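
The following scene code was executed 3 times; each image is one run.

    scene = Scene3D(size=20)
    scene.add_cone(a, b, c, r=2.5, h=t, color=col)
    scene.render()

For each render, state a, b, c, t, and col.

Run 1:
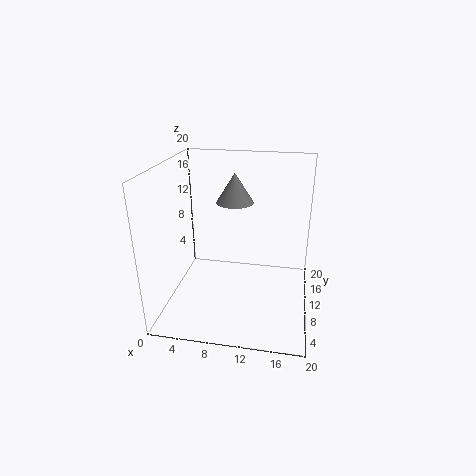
a = 9.5; b = 10.5; c = 15; t = 4; col = 'gray'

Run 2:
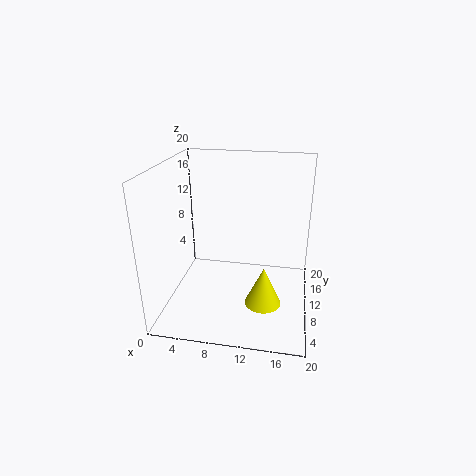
a = 14; b = 7.5; c = 1.5; t = 5.5; col = 'yellow'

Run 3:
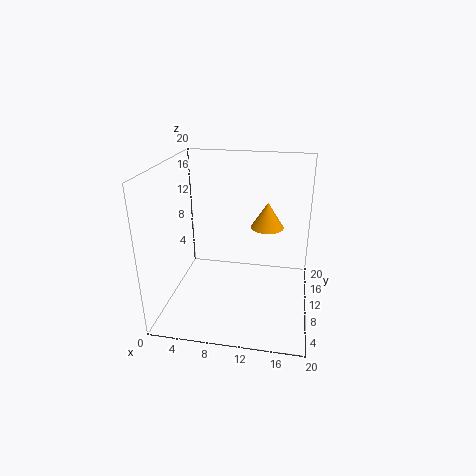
a = 13.5; b = 15.5; c = 9.5; t = 4; col = 'orange'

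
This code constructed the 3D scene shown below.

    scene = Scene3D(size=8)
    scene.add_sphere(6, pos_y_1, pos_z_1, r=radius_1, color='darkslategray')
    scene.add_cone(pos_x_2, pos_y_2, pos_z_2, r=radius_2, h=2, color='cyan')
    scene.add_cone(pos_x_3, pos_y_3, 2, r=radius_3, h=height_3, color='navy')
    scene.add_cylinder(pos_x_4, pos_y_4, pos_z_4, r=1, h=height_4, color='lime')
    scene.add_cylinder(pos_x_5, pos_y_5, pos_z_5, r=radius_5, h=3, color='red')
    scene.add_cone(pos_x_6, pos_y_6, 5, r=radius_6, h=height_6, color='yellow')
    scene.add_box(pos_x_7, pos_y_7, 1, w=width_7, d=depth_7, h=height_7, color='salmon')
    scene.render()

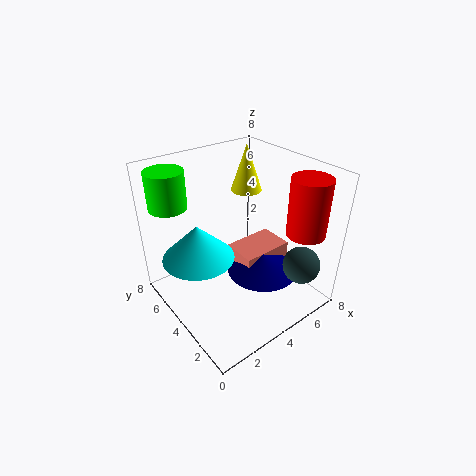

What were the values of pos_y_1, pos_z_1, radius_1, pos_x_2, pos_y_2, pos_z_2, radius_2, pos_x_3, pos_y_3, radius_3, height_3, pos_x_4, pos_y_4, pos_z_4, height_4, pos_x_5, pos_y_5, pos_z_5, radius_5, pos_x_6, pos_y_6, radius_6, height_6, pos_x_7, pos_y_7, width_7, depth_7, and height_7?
pos_y_1 = 1
pos_z_1 = 3
radius_1 = 1
pos_x_2 = 2
pos_y_2 = 5
pos_z_2 = 3
radius_2 = 2
pos_x_3 = 5
pos_y_3 = 3
radius_3 = 2
height_3 = 1
pos_x_4 = 1
pos_y_4 = 6
pos_z_4 = 6
height_4 = 2
pos_x_5 = 6
pos_y_5 = 1
pos_z_5 = 5
radius_5 = 1
pos_x_6 = 7
pos_y_6 = 7
radius_6 = 1
height_6 = 3
pos_x_7 = 4
pos_y_7 = 3
width_7 = 3
depth_7 = 2
height_7 = 2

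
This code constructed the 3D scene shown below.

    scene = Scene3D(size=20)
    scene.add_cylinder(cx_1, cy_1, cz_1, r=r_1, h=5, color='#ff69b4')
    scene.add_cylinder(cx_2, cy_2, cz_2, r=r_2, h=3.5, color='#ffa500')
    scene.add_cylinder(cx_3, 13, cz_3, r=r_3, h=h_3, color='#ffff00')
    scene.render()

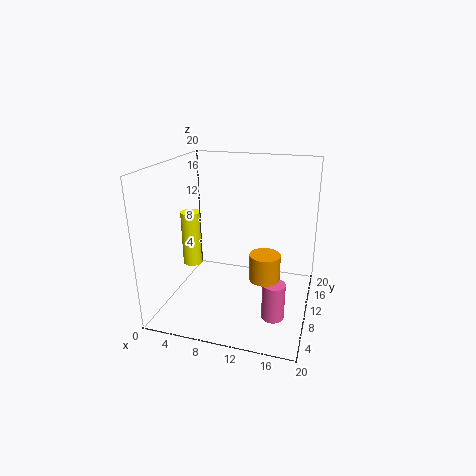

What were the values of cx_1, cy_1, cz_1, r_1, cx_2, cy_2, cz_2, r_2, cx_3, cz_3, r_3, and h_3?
cx_1 = 16; cy_1 = 6; cz_1 = 1; r_1 = 1.5; cx_2 = 14.5; cy_2 = 7; cz_2 = 6; r_2 = 2; cx_3 = 1.5; cz_3 = 3.5; r_3 = 1.5; h_3 = 8.5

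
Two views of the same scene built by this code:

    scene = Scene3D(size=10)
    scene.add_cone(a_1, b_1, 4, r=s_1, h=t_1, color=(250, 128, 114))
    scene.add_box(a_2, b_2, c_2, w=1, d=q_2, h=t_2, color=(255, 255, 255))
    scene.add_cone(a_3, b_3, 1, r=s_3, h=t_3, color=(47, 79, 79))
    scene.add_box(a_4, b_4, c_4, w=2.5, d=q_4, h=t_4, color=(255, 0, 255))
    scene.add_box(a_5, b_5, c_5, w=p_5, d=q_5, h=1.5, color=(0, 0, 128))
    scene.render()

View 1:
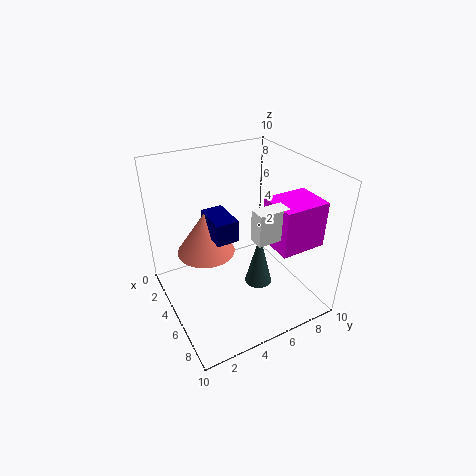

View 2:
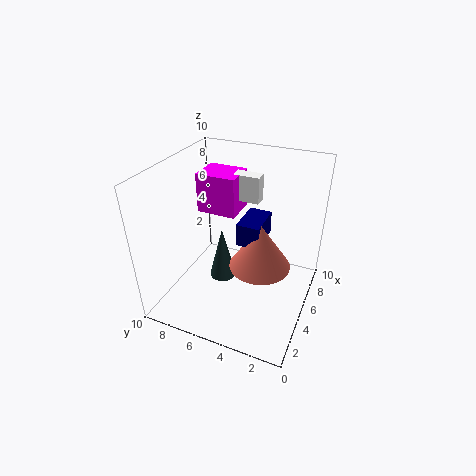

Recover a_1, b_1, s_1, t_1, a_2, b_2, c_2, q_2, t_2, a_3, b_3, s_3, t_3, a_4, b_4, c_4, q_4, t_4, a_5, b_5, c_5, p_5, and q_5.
a_1 = 4
b_1 = 3
s_1 = 2
t_1 = 3
a_2 = 7.5
b_2 = 4.5
c_2 = 6.5
q_2 = 2
t_2 = 2
a_3 = 5.5
b_3 = 6.5
s_3 = 1
t_3 = 4
a_4 = 6.5
b_4 = 6
c_4 = 5.5
q_4 = 3
t_4 = 3
a_5 = 3.5
b_5 = 3
c_5 = 5.5
p_5 = 2.5
q_5 = 1.5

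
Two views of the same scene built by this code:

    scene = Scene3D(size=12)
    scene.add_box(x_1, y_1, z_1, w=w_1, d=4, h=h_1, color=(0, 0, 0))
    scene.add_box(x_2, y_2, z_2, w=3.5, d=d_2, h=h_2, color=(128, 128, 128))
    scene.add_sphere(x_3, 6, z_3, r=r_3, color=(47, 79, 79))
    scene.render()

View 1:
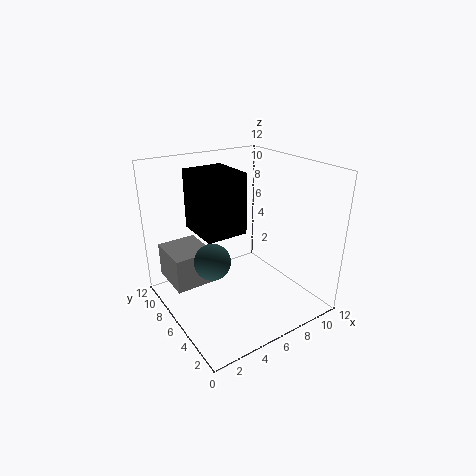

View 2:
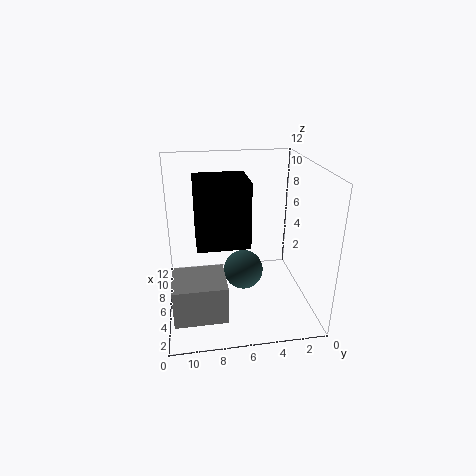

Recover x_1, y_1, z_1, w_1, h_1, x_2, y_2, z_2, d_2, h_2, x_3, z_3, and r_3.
x_1 = 3; y_1 = 5.5; z_1 = 6.5; w_1 = 3.5; h_1 = 5; x_2 = 1; y_2 = 7.5; z_2 = 1.5; d_2 = 4; h_2 = 3; x_3 = 3.5; z_3 = 4.5; r_3 = 1.5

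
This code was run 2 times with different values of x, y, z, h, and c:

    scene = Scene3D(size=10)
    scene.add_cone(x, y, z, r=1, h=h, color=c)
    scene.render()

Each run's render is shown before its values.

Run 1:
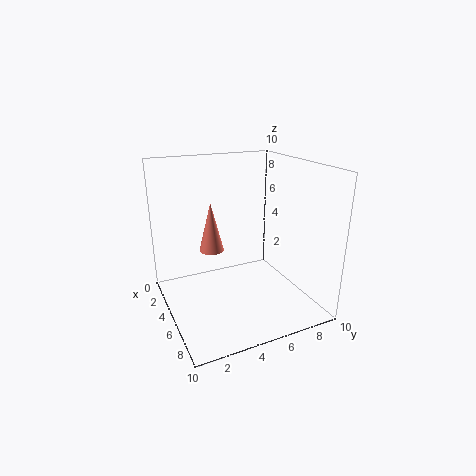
x = 1; y = 4.5; z = 2.5; h = 4; c = 'salmon'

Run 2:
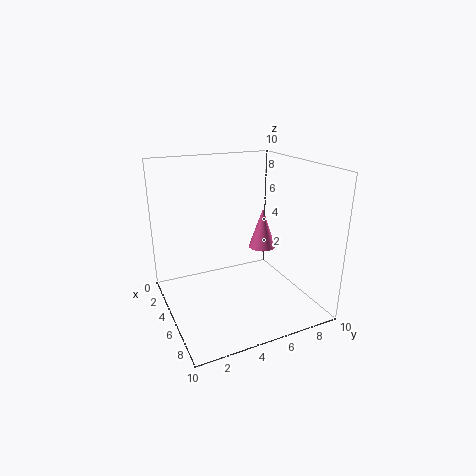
x = 4; y = 7.5; z = 3.5; h = 3; c = 'hotpink'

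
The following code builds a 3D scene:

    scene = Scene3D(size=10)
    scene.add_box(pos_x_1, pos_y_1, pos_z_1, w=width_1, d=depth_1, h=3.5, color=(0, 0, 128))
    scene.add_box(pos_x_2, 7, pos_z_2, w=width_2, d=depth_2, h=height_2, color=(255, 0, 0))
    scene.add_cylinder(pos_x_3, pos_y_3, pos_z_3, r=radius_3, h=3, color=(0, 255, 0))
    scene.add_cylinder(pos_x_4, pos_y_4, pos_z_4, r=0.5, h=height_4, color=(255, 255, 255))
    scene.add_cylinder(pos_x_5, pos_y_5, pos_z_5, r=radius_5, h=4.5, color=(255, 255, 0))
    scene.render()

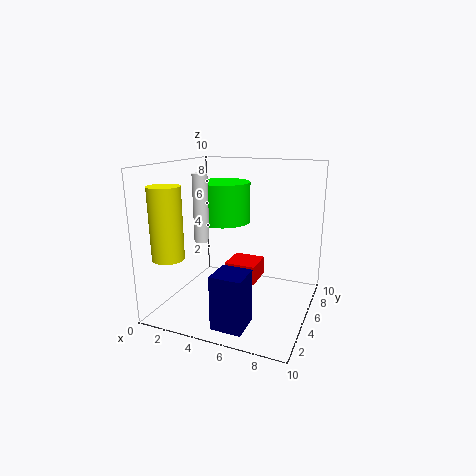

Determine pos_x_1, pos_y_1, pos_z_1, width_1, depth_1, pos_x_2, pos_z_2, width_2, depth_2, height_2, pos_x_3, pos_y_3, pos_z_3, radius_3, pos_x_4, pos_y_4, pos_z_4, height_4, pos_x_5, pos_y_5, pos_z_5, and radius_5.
pos_x_1 = 5
pos_y_1 = 0.5
pos_z_1 = 0.5
width_1 = 2
depth_1 = 2
pos_x_2 = 3
pos_z_2 = 0.5
width_2 = 2.5
depth_2 = 2.5
height_2 = 1.5
pos_x_3 = 3
pos_y_3 = 7
pos_z_3 = 5.5
radius_3 = 2
pos_x_4 = 3
pos_y_4 = 3.5
pos_z_4 = 5
height_4 = 4.5
pos_x_5 = 2
pos_y_5 = 1
pos_z_5 = 4.5
radius_5 = 1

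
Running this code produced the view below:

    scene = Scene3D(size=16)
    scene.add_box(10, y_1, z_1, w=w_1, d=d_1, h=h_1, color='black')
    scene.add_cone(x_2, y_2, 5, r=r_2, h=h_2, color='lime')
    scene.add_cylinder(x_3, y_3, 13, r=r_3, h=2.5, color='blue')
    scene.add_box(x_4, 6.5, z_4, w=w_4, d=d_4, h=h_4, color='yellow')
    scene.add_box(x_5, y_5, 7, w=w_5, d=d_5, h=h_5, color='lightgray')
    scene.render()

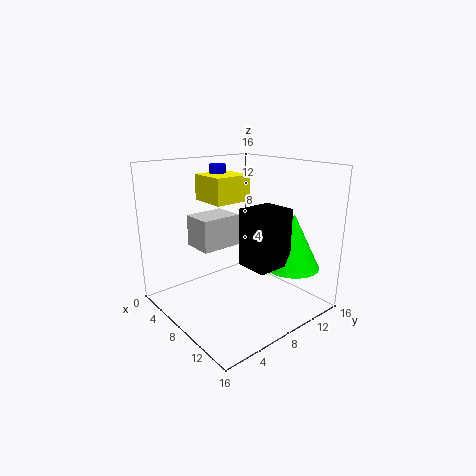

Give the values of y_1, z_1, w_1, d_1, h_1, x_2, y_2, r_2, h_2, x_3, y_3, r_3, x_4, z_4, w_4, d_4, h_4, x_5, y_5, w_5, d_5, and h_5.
y_1 = 6.5
z_1 = 6
w_1 = 3.5
d_1 = 4
h_1 = 6
x_2 = 12.5
y_2 = 12
r_2 = 3
h_2 = 6
x_3 = 3
y_3 = 9
r_3 = 1
x_4 = 2
z_4 = 11.5
w_4 = 4.5
d_4 = 4.5
h_4 = 3
x_5 = 4
y_5 = 4
w_5 = 3.5
d_5 = 4.5
h_5 = 3.5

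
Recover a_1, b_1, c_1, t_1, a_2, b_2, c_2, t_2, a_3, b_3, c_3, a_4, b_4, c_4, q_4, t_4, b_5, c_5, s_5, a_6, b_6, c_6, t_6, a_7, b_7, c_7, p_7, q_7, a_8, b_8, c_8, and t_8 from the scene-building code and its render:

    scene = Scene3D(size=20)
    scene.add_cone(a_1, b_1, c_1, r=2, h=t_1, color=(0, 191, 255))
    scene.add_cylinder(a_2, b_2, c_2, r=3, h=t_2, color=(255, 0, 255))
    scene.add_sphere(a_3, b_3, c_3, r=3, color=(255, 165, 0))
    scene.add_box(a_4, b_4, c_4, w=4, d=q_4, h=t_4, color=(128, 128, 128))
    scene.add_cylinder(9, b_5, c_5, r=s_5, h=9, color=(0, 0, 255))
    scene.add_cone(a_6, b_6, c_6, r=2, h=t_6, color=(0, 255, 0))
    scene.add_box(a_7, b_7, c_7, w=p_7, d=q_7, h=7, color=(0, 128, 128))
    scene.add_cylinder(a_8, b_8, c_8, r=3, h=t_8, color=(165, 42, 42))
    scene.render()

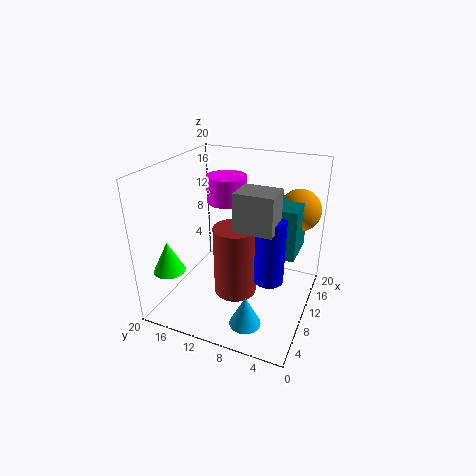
a_1 = 3
b_1 = 6
c_1 = 2
t_1 = 4
a_2 = 15
b_2 = 14
c_2 = 13
t_2 = 4
a_3 = 16
b_3 = 3
c_3 = 13
a_4 = 6
b_4 = 4
c_4 = 13
q_4 = 5
t_4 = 5
b_5 = 5
c_5 = 5
s_5 = 2
a_6 = 2
b_6 = 16
c_6 = 8
t_6 = 4
a_7 = 10
b_7 = 2
c_7 = 8
p_7 = 6
q_7 = 5
a_8 = 9
b_8 = 10
c_8 = 2
t_8 = 10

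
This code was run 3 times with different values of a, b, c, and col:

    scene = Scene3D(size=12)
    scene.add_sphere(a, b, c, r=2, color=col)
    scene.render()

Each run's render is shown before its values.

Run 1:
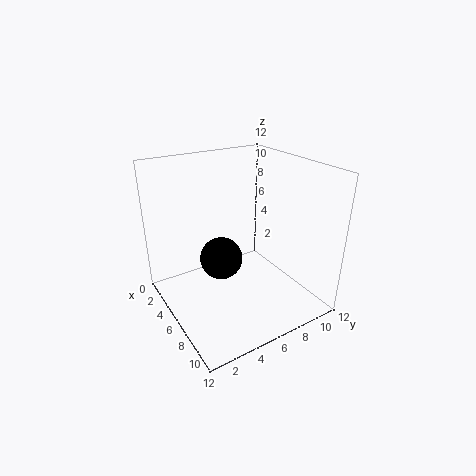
a = 3
b = 6
c = 2.5
col = 'black'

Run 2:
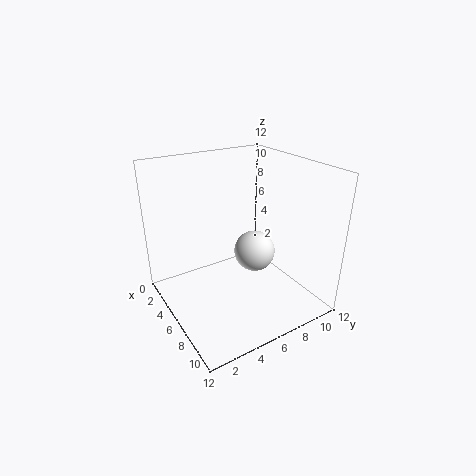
a = 3.5
b = 9.5
c = 2.5
col = 'white'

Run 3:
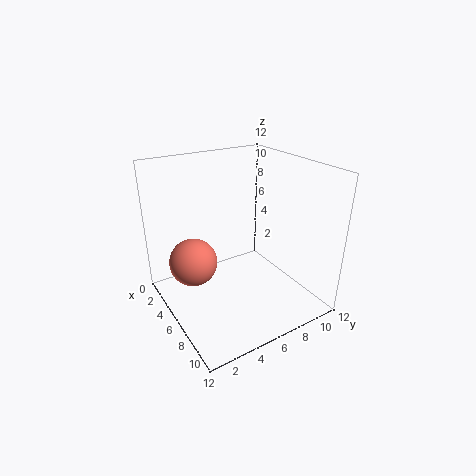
a = 4.5
b = 2.5
c = 4
col = 'salmon'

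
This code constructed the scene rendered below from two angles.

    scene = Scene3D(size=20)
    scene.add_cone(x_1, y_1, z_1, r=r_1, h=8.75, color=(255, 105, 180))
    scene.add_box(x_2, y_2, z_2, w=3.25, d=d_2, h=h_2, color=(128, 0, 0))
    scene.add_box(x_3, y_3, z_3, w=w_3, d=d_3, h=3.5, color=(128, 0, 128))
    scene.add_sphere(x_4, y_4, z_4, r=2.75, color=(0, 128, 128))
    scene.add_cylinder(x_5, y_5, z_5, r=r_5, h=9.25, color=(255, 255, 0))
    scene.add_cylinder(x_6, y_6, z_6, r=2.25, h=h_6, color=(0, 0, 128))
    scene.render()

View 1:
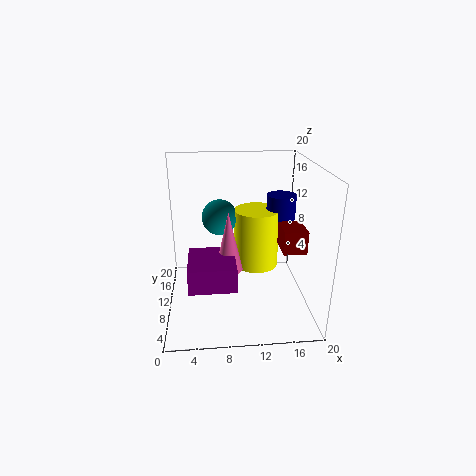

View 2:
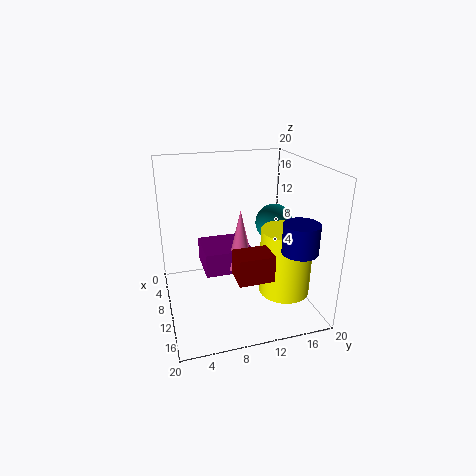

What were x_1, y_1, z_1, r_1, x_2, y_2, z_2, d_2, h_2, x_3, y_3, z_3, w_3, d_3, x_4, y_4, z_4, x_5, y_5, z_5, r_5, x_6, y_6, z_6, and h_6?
x_1 = 8.75; y_1 = 10.75; z_1 = 4.75; r_1 = 2; x_2 = 16; y_2 = 7.5; z_2 = 8.25; d_2 = 4.25; h_2 = 3.25; x_3 = 3; y_3 = 5.5; z_3 = 4; w_3 = 6.5; d_3 = 7; x_4 = 7.75; y_4 = 16.25; z_4 = 10.75; x_5 = 13.5; y_5 = 15.75; z_5 = 2.75; r_5 = 3.5; x_6 = 17.25; y_6 = 15.75; z_6 = 10.5; h_6 = 3.75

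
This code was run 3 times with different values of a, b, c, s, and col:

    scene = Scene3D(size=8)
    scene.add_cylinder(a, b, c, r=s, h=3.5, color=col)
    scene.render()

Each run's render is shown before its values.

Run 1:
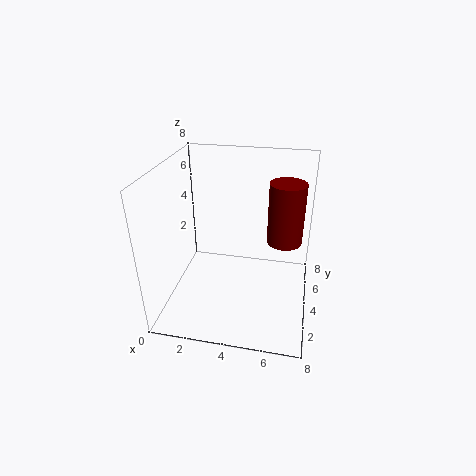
a = 6.5
b = 5
c = 3.5
s = 1
col = 'maroon'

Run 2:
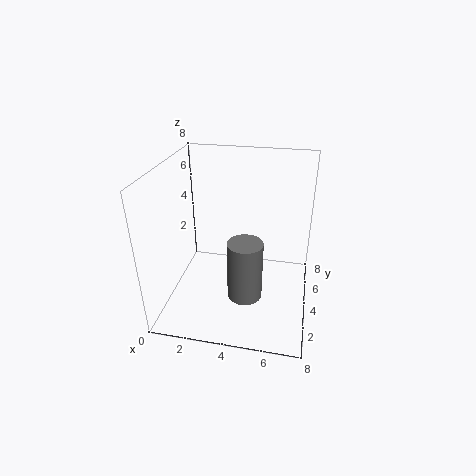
a = 4.5
b = 3.5
c = 0.5
s = 1
col = 'gray'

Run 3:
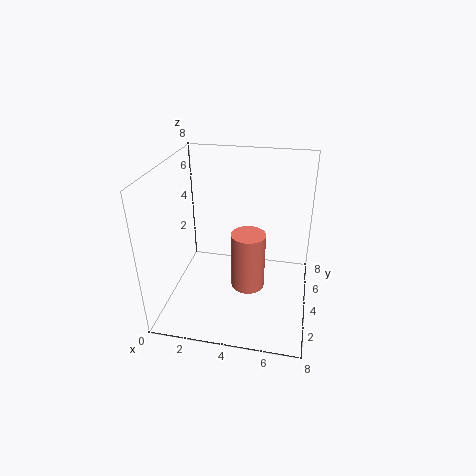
a = 4.5
b = 4.5
c = 0.5
s = 1
col = 'salmon'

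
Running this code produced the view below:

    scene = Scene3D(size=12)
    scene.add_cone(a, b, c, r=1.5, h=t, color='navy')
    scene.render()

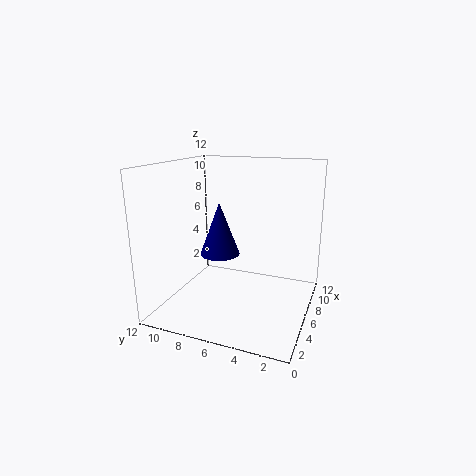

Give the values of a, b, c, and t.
a = 3.5; b = 6.5; c = 5.5; t = 4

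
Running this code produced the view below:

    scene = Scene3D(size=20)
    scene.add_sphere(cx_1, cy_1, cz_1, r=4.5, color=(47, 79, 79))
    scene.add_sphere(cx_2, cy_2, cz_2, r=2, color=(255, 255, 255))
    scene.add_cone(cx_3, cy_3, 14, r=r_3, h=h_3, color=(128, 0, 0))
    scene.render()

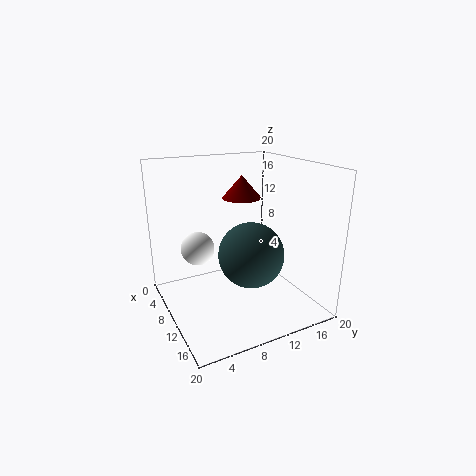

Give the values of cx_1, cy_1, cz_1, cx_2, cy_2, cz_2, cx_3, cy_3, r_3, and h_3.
cx_1 = 12
cy_1 = 11
cz_1 = 8
cx_2 = 13
cy_2 = 3
cz_2 = 11
cx_3 = 4.5
cy_3 = 13.5
r_3 = 3
h_3 = 3.5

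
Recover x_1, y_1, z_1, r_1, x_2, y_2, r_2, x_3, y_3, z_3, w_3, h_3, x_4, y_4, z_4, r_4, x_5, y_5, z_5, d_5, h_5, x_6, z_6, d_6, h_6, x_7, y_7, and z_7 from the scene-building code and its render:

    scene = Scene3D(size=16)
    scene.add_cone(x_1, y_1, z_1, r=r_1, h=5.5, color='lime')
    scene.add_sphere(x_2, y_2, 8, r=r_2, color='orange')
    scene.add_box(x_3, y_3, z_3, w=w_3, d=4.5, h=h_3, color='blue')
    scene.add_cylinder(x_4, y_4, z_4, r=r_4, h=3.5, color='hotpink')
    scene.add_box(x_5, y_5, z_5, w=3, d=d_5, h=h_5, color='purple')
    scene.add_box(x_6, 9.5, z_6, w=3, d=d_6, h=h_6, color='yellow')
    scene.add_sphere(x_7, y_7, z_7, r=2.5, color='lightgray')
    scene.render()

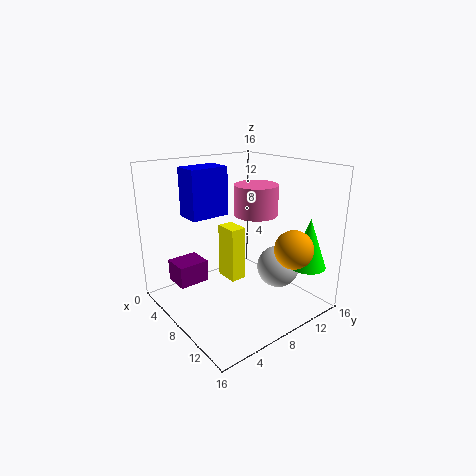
x_1 = 13.5; y_1 = 13.5; z_1 = 5; r_1 = 2; x_2 = 14; y_2 = 10.5; r_2 = 2; x_3 = 2.5; y_3 = 4; z_3 = 10; w_3 = 3; h_3 = 5.5; x_4 = 7.5; y_4 = 11; z_4 = 10; r_4 = 2.5; x_5 = 2.5; y_5 = 2; z_5 = 2.5; d_5 = 3.5; h_5 = 2.5; x_6 = 2; z_6 = 0.5; d_6 = 2; h_6 = 7; x_7 = 9.5; y_7 = 13; z_7 = 3.5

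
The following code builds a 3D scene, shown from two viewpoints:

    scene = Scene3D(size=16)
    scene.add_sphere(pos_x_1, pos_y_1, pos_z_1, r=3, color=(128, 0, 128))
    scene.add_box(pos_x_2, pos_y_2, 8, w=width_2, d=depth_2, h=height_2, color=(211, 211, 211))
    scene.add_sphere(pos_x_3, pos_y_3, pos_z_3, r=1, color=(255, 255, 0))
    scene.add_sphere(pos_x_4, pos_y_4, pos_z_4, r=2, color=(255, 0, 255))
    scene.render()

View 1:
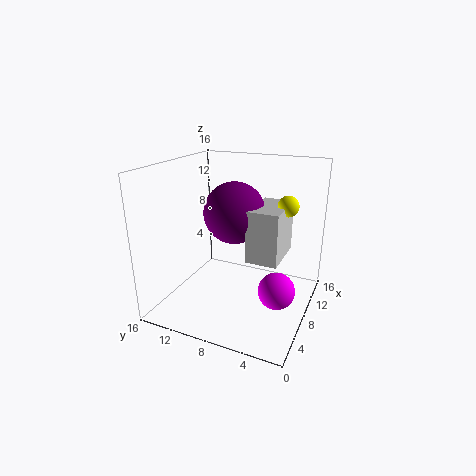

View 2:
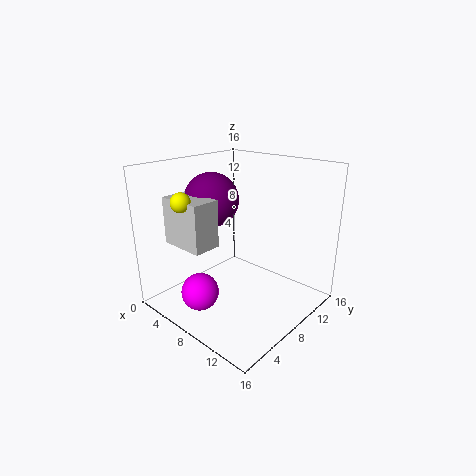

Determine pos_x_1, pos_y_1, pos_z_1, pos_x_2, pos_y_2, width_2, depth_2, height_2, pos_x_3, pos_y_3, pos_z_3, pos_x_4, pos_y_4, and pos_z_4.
pos_x_1 = 5; pos_y_1 = 7; pos_z_1 = 12; pos_x_2 = 3; pos_y_2 = 2; width_2 = 5; depth_2 = 3; height_2 = 5; pos_x_3 = 6; pos_y_3 = 2; pos_z_3 = 13; pos_x_4 = 7; pos_y_4 = 3; pos_z_4 = 3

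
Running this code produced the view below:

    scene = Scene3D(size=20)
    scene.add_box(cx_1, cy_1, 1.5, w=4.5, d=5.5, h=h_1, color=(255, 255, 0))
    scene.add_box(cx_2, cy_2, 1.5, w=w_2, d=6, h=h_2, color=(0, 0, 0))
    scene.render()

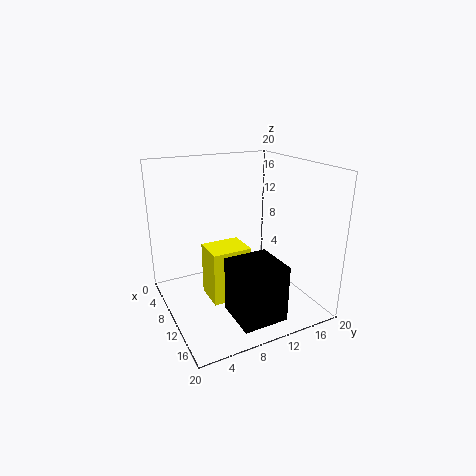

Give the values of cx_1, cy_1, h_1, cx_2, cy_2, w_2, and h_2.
cx_1 = 7.5
cy_1 = 5.5
h_1 = 7.5
cx_2 = 13
cy_2 = 6.5
w_2 = 6
h_2 = 7.5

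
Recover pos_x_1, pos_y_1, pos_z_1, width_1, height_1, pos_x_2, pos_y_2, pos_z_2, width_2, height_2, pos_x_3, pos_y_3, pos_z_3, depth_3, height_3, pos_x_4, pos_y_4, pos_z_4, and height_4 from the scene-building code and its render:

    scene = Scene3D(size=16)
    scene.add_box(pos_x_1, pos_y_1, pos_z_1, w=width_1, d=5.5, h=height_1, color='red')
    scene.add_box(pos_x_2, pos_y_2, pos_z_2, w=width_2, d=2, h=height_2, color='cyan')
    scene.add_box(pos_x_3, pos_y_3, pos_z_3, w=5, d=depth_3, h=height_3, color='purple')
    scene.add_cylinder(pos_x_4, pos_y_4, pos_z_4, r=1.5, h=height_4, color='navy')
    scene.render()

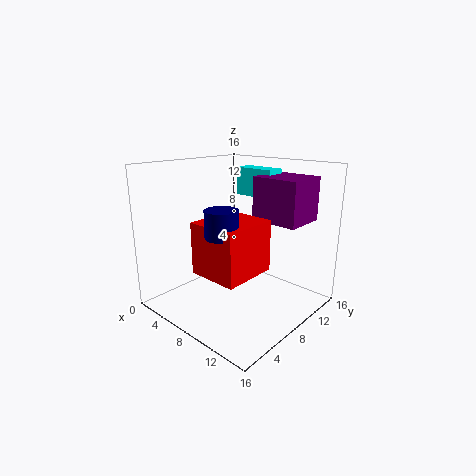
pos_x_1 = 8.5, pos_y_1 = 1, pos_z_1 = 6.5, width_1 = 5, height_1 = 5, pos_x_2 = 6.5, pos_y_2 = 9.5, pos_z_2 = 12.5, width_2 = 4.5, height_2 = 3, pos_x_3 = 10, pos_y_3 = 8, pos_z_3 = 10.5, depth_3 = 4.5, height_3 = 4.5, pos_x_4 = 11.5, pos_y_4 = 2, pos_z_4 = 10.5, height_4 = 2.5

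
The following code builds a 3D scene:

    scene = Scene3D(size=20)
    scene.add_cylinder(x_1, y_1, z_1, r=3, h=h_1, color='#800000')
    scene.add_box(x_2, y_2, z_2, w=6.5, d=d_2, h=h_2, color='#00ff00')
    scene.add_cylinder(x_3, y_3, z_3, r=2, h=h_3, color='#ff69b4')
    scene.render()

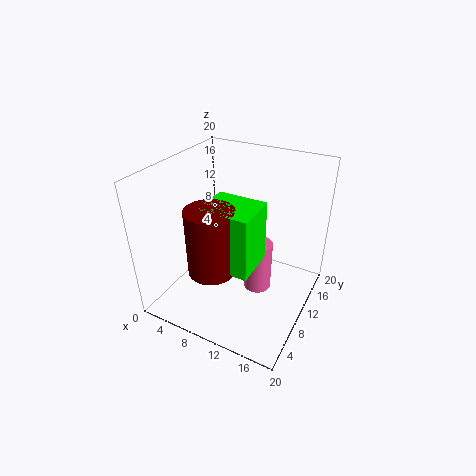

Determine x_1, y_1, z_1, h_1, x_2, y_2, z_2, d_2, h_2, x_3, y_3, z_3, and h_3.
x_1 = 9.5; y_1 = 4; z_1 = 8.5; h_1 = 8.5; x_2 = 8; y_2 = 3.5; z_2 = 9; d_2 = 5.5; h_2 = 8; x_3 = 12.5; y_3 = 11.5; z_3 = 1.5; h_3 = 7.5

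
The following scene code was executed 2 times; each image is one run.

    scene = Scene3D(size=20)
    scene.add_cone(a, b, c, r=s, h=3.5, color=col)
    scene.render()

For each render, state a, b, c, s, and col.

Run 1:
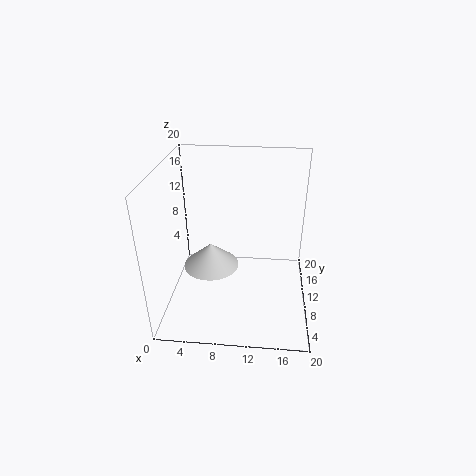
a = 6; b = 10.5; c = 5; s = 4; col = 'lightgray'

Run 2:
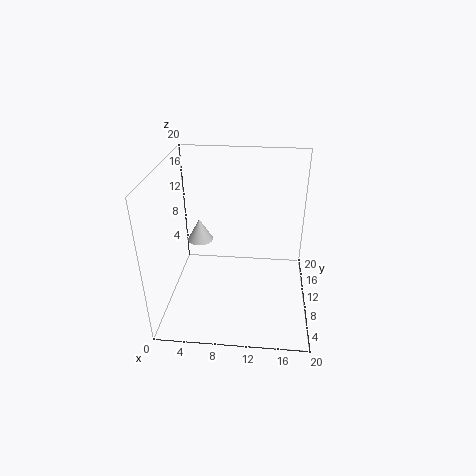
a = 3.5; b = 15; c = 6.5; s = 2; col = 'lightgray'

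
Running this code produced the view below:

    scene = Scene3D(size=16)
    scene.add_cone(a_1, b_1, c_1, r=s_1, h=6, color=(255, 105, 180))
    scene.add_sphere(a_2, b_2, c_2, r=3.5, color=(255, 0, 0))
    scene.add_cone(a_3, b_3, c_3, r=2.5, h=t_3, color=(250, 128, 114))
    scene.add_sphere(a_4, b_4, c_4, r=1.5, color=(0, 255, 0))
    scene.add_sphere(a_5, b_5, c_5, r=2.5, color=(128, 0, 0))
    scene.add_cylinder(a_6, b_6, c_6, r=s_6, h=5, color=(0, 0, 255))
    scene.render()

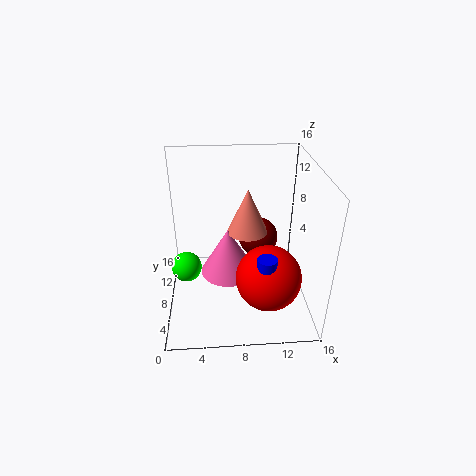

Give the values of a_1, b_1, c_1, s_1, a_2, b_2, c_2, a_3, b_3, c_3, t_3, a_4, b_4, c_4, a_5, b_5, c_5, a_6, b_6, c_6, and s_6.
a_1 = 7, b_1 = 11.5, c_1 = 1, s_1 = 3.5, a_2 = 11, b_2 = 4.5, c_2 = 5, a_3 = 9.5, b_3 = 12, c_3 = 6.5, t_3 = 5.5, a_4 = 2.5, b_4 = 4.5, c_4 = 7, a_5 = 11, b_5 = 13, c_5 = 5, a_6 = 10.5, b_6 = 3, c_6 = 3.5, s_6 = 1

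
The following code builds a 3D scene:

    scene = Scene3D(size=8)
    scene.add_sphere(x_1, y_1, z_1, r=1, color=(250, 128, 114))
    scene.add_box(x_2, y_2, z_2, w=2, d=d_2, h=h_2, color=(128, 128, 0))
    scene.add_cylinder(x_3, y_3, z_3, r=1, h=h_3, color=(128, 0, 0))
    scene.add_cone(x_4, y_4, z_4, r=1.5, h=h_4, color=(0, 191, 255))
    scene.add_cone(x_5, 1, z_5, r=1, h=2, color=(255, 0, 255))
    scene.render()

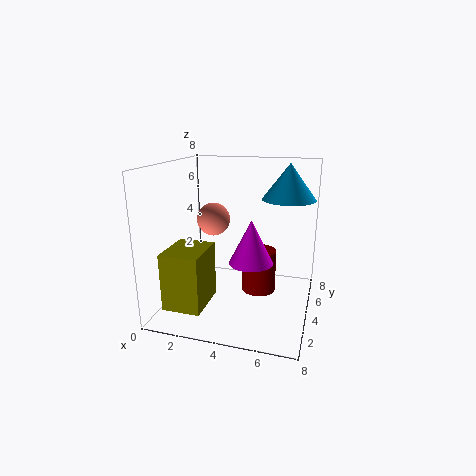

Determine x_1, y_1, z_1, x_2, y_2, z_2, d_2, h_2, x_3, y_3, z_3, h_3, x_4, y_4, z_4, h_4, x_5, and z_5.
x_1 = 2; y_1 = 5.5; z_1 = 4.5; x_2 = 1; y_2 = 0.5; z_2 = 1; d_2 = 2.5; h_2 = 3; x_3 = 5; y_3 = 5; z_3 = 0.5; h_3 = 2.5; x_4 = 6.5; y_4 = 5.5; z_4 = 6; h_4 = 2; x_5 = 5.5; z_5 = 4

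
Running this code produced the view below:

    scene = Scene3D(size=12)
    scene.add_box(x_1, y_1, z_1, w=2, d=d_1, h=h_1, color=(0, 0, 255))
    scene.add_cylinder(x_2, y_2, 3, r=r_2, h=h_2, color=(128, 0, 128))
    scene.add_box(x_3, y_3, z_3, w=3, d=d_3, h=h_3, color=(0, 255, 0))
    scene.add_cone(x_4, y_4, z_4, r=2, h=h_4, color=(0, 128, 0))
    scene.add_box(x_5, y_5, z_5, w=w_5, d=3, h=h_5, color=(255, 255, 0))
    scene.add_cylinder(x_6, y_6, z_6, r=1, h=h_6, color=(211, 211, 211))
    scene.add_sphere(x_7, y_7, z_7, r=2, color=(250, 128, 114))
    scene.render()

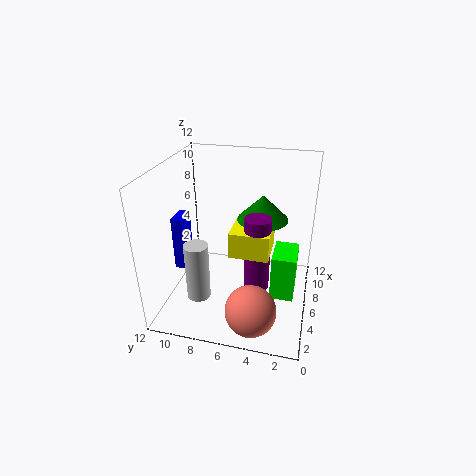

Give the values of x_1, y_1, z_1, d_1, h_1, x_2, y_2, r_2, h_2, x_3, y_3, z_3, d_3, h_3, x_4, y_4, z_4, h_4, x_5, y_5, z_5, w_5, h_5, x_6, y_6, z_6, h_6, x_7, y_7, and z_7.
x_1 = 6; y_1 = 11; z_1 = 2; d_1 = 1; h_1 = 5; x_2 = 4; y_2 = 4; r_2 = 1; h_2 = 6; x_3 = 5; y_3 = 1; z_3 = 1; d_3 = 2; h_3 = 4; x_4 = 6; y_4 = 4; z_4 = 8; h_4 = 2; x_5 = 3; y_5 = 3; z_5 = 6; w_5 = 3; h_5 = 2; x_6 = 4; y_6 = 9; z_6 = 1; h_6 = 5; x_7 = 2; y_7 = 4; z_7 = 2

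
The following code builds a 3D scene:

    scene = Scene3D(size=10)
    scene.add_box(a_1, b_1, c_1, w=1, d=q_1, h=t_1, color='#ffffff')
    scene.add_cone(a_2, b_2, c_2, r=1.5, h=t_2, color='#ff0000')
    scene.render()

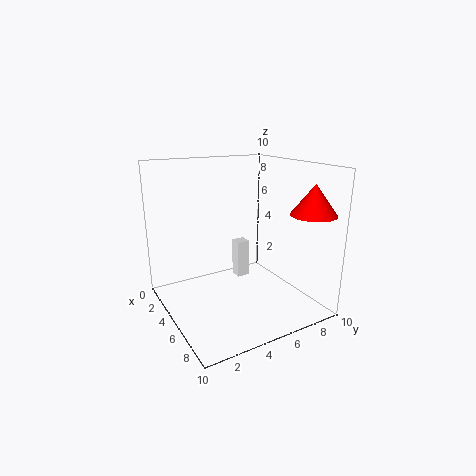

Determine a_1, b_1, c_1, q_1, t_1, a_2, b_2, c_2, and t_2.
a_1 = 1.5
b_1 = 6.5
c_1 = 0.5
q_1 = 1
t_1 = 3
a_2 = 8.5
b_2 = 8.5
c_2 = 7
t_2 = 2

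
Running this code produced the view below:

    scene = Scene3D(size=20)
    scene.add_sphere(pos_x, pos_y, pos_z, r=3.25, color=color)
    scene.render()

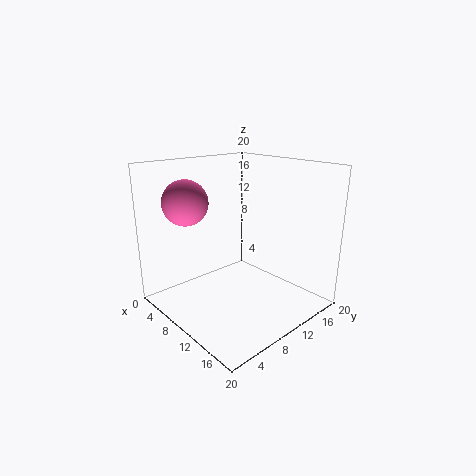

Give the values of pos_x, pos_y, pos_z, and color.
pos_x = 3.75
pos_y = 5.75
pos_z = 14.5
color = 'hotpink'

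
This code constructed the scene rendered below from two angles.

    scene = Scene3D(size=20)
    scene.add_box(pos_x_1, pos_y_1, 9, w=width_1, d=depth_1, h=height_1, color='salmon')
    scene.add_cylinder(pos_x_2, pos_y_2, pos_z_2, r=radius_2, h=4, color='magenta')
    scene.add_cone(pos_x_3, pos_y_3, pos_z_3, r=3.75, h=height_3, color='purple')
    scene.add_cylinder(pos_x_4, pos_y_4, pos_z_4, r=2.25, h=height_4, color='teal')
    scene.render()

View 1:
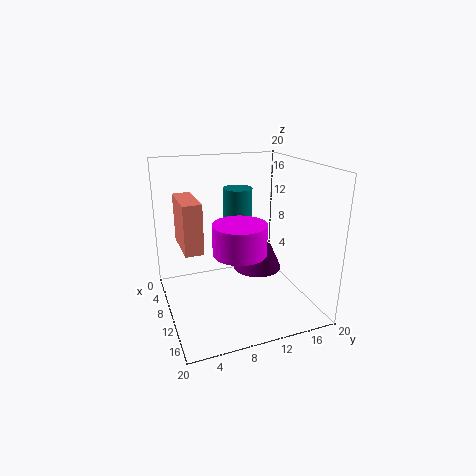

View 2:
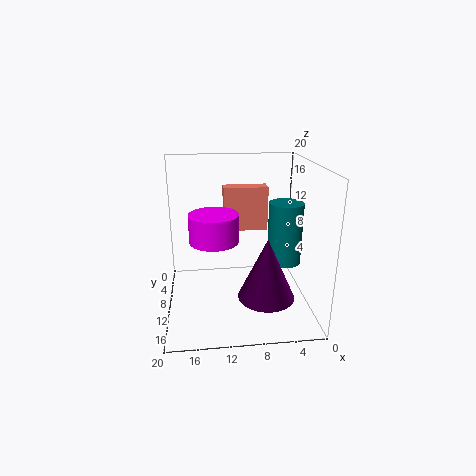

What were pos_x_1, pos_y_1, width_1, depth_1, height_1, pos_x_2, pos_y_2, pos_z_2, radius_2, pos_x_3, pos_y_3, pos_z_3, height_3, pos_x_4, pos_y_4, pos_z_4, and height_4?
pos_x_1 = 4.75
pos_y_1 = 2.25
width_1 = 6.75
depth_1 = 2.5
height_1 = 6.75
pos_x_2 = 13.25
pos_y_2 = 9
pos_z_2 = 9.25
radius_2 = 3.5
pos_x_3 = 6.75
pos_y_3 = 14.5
pos_z_3 = 3.25
height_3 = 8.25
pos_x_4 = 4
pos_y_4 = 12.25
pos_z_4 = 7.25
height_4 = 8.25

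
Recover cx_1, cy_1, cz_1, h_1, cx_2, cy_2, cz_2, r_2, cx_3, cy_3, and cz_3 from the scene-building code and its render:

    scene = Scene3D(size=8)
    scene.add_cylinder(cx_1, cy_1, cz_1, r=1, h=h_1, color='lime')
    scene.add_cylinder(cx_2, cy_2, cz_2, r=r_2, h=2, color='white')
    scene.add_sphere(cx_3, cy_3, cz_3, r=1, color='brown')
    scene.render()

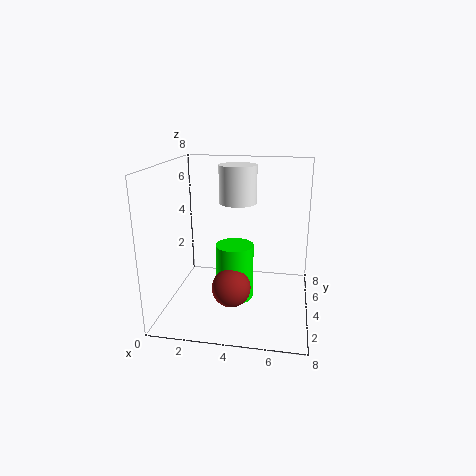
cx_1 = 4; cy_1 = 3; cz_1 = 1; h_1 = 3; cx_2 = 4; cy_2 = 4; cz_2 = 6; r_2 = 1; cx_3 = 4; cy_3 = 2; cz_3 = 2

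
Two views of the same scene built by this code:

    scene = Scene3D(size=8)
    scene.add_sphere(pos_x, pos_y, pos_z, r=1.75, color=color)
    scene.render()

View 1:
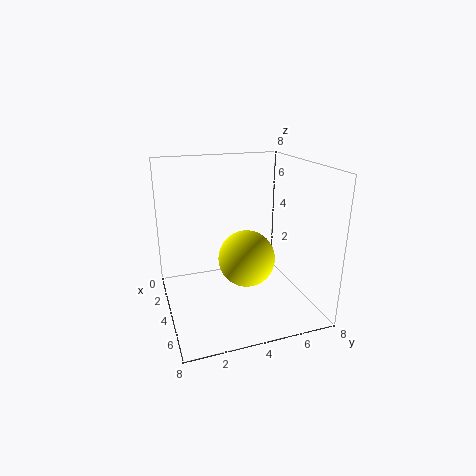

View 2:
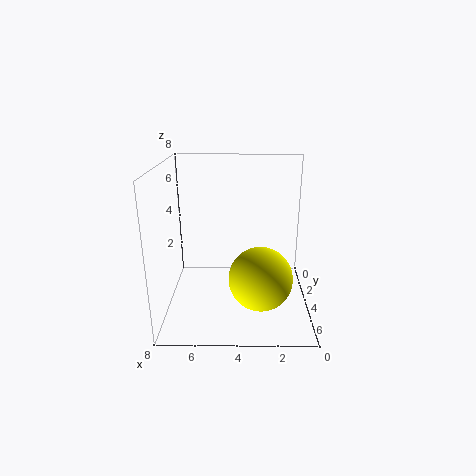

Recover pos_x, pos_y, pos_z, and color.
pos_x = 2.75, pos_y = 5, pos_z = 2, color = 'yellow'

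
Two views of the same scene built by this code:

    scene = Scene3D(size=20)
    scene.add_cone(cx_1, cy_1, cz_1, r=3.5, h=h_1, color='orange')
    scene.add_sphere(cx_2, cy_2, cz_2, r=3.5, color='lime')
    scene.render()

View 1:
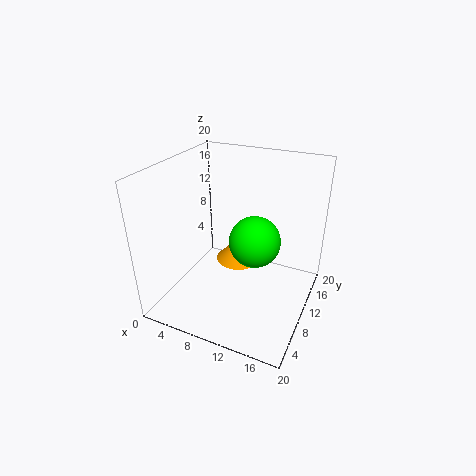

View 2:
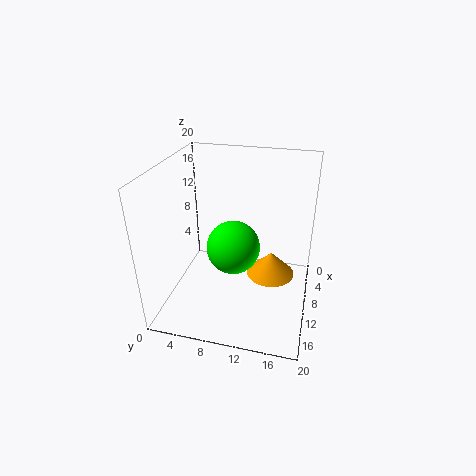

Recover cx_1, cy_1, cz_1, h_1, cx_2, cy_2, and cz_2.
cx_1 = 8
cy_1 = 14.5
cz_1 = 3.5
h_1 = 3.5
cx_2 = 12.5
cy_2 = 10
cz_2 = 10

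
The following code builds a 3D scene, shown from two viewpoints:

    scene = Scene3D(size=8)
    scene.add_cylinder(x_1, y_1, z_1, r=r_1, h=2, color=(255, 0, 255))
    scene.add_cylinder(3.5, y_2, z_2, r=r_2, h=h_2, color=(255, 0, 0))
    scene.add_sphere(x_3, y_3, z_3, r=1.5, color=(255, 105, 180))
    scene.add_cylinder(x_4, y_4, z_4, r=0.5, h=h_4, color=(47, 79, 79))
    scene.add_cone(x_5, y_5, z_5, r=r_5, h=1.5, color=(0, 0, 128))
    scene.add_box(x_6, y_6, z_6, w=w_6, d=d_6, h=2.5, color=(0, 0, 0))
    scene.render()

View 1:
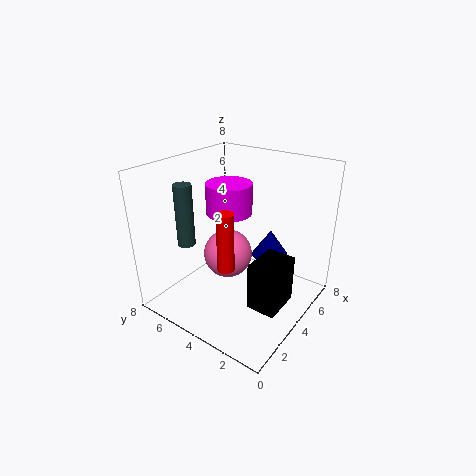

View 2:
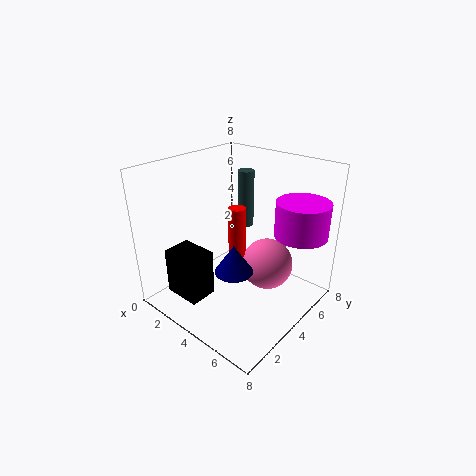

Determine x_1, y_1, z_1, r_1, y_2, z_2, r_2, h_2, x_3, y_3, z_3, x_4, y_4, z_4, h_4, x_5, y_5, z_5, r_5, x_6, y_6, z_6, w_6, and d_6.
x_1 = 6.5
y_1 = 6.5
z_1 = 4
r_1 = 1.5
y_2 = 4.5
z_2 = 2
r_2 = 0.5
h_2 = 3.5
x_3 = 5
y_3 = 5.5
z_3 = 2
x_4 = 2.5
y_4 = 6.5
z_4 = 3.5
h_4 = 3.5
x_5 = 5
y_5 = 2.5
z_5 = 3
r_5 = 1
x_6 = 2
y_6 = 0.5
z_6 = 1.5
w_6 = 2
d_6 = 1.5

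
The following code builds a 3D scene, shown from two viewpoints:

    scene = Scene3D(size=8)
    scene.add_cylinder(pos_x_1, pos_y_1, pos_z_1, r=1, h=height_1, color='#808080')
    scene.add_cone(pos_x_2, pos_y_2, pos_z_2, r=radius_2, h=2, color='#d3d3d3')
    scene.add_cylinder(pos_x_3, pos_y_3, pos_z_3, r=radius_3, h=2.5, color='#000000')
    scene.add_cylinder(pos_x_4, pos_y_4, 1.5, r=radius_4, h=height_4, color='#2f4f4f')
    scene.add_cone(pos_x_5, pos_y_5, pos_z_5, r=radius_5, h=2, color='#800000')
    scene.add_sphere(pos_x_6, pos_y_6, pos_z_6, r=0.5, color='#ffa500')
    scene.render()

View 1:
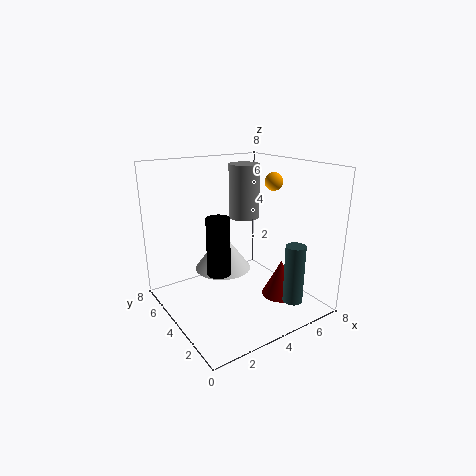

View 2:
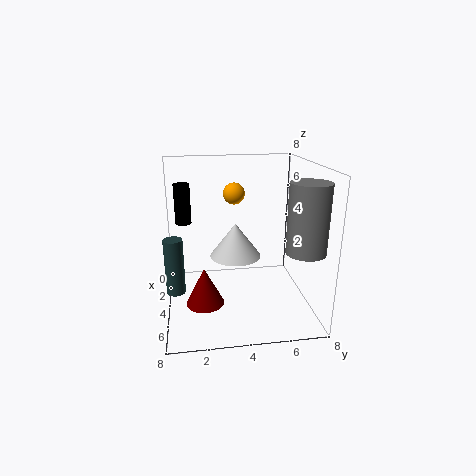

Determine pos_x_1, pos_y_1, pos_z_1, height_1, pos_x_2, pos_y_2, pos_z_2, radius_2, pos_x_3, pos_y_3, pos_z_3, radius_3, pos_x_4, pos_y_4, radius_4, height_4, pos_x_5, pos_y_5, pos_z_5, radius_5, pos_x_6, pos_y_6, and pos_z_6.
pos_x_1 = 6.5
pos_y_1 = 7
pos_z_1 = 4
height_1 = 3.5
pos_x_2 = 3
pos_y_2 = 4
pos_z_2 = 2.5
radius_2 = 1.5
pos_x_3 = 1
pos_y_3 = 1
pos_z_3 = 4
radius_3 = 0.5
pos_x_4 = 5
pos_y_4 = 0.5
radius_4 = 0.5
height_4 = 3
pos_x_5 = 5.5
pos_y_5 = 2
pos_z_5 = 1
radius_5 = 1
pos_x_6 = 6
pos_y_6 = 3.5
pos_z_6 = 7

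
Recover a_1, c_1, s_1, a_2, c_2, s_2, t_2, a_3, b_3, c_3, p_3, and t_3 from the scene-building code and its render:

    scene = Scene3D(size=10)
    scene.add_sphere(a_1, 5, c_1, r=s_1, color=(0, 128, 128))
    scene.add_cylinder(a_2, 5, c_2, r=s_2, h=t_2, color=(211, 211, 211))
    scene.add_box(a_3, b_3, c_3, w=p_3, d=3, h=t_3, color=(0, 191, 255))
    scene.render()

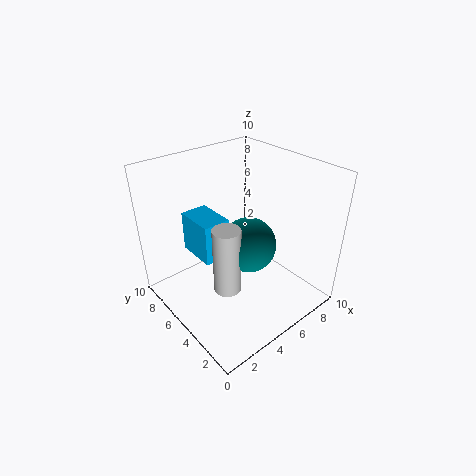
a_1 = 6
c_1 = 4
s_1 = 2
a_2 = 4
c_2 = 1
s_2 = 1
t_2 = 5
a_3 = 3
b_3 = 6
c_3 = 3
p_3 = 2
t_3 = 3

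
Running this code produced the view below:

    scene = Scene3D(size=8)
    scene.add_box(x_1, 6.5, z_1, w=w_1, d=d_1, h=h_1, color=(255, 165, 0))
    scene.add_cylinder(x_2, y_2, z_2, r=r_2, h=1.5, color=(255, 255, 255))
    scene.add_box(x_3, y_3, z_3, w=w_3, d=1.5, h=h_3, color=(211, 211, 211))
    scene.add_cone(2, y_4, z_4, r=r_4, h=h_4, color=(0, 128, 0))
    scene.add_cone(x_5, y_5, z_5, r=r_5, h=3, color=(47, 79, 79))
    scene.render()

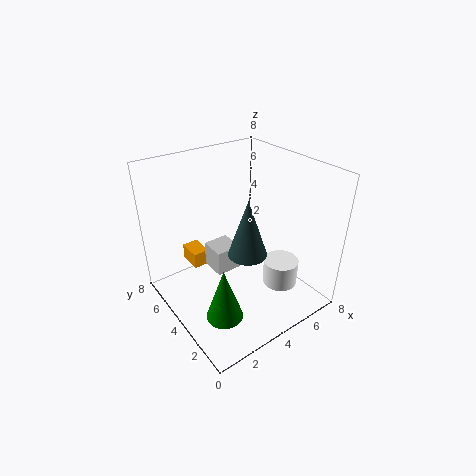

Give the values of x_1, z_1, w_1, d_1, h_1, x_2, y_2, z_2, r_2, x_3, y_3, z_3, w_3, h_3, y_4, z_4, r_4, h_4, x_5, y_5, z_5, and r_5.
x_1 = 2.5; z_1 = 1; w_1 = 1; d_1 = 1.5; h_1 = 1; x_2 = 6; y_2 = 2.5; z_2 = 1; r_2 = 1; x_3 = 3; y_3 = 4.5; z_3 = 1.5; w_3 = 1.5; h_3 = 1.5; y_4 = 2.5; z_4 = 0.5; r_4 = 1; h_4 = 3; x_5 = 3.5; y_5 = 2.5; z_5 = 4; r_5 = 1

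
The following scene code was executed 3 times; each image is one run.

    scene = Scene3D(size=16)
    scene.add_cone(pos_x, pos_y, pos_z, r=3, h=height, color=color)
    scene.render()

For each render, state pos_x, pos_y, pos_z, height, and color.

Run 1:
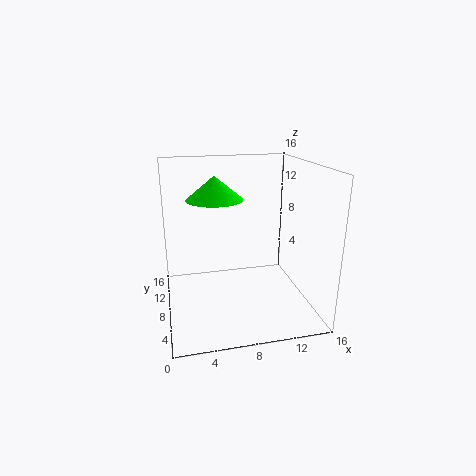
pos_x = 5.5, pos_y = 8, pos_z = 12.5, height = 2.5, color = 'lime'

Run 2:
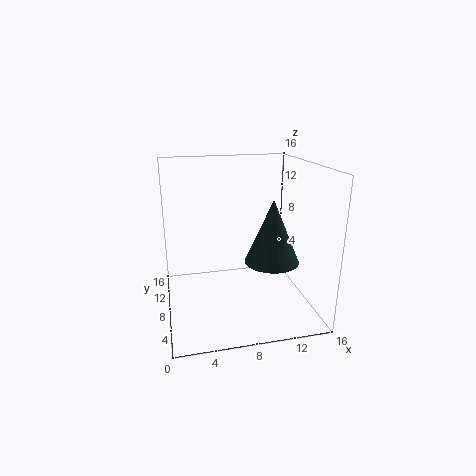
pos_x = 11.5, pos_y = 6.5, pos_z = 5.5, height = 7, color = 'darkslategray'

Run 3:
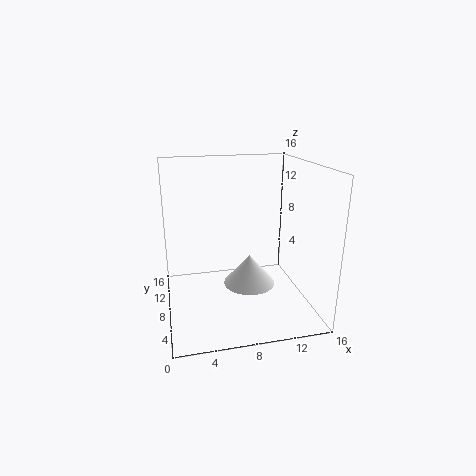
pos_x = 9.5, pos_y = 8.5, pos_z = 2, height = 3.5, color = 'white'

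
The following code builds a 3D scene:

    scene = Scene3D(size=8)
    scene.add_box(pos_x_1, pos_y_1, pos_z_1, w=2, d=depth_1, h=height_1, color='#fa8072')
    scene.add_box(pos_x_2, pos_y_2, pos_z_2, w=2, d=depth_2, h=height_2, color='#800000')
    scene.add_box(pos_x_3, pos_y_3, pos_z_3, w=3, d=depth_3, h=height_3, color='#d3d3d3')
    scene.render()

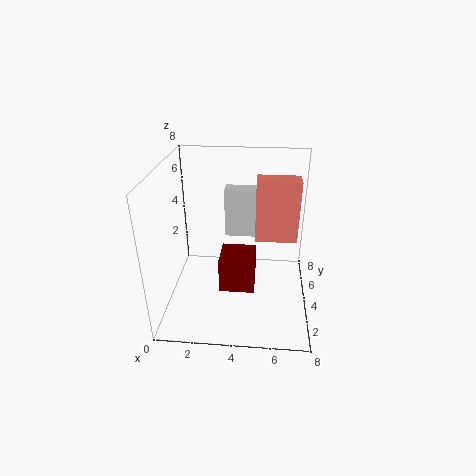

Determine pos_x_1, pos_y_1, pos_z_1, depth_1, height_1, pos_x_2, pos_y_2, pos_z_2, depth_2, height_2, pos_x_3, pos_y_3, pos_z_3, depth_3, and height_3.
pos_x_1 = 5, pos_y_1 = 2, pos_z_1 = 5, depth_1 = 1, height_1 = 3, pos_x_2 = 3, pos_y_2 = 3, pos_z_2 = 1, depth_2 = 2, height_2 = 2, pos_x_3 = 3, pos_y_3 = 6, pos_z_3 = 3, depth_3 = 1, height_3 = 3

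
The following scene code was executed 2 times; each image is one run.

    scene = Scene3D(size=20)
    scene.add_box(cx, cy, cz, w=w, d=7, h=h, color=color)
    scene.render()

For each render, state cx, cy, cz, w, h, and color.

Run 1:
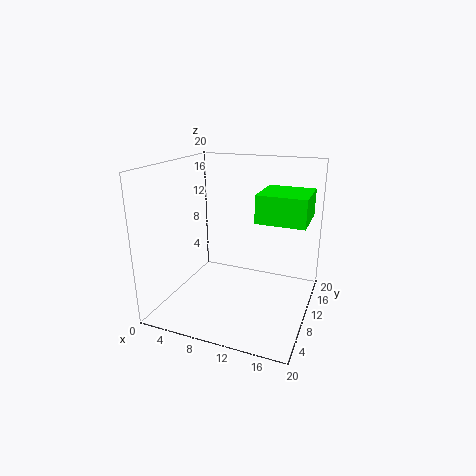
cx = 12
cy = 11
cz = 12
w = 7
h = 4
color = 'lime'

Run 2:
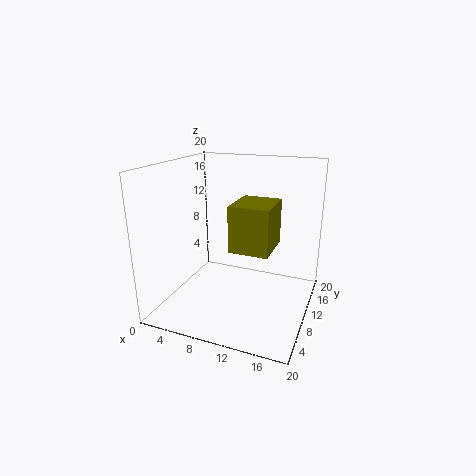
cx = 8
cy = 11
cz = 7
w = 6
h = 7
color = 'olive'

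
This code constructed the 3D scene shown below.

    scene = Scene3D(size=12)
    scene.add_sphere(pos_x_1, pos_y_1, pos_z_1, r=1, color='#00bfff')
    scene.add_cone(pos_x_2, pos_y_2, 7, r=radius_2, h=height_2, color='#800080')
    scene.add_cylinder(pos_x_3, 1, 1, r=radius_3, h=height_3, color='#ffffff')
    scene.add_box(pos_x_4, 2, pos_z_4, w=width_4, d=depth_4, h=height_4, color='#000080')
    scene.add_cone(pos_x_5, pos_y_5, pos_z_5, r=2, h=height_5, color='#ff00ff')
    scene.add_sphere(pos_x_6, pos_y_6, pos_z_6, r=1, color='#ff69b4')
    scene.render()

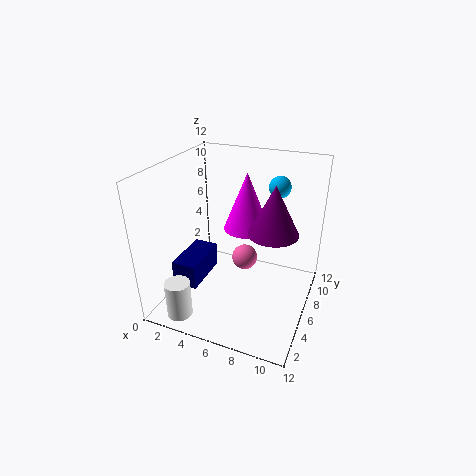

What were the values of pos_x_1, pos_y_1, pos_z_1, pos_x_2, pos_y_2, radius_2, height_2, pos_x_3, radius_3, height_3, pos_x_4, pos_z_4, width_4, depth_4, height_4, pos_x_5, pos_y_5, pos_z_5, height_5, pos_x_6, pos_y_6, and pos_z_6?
pos_x_1 = 8
pos_y_1 = 11
pos_z_1 = 9
pos_x_2 = 9
pos_y_2 = 6
radius_2 = 2
height_2 = 4
pos_x_3 = 3
radius_3 = 1
height_3 = 3
pos_x_4 = 2
pos_z_4 = 3
width_4 = 2
depth_4 = 4
height_4 = 2
pos_x_5 = 6
pos_y_5 = 8
pos_z_5 = 6
height_5 = 5
pos_x_6 = 7
pos_y_6 = 5
pos_z_6 = 5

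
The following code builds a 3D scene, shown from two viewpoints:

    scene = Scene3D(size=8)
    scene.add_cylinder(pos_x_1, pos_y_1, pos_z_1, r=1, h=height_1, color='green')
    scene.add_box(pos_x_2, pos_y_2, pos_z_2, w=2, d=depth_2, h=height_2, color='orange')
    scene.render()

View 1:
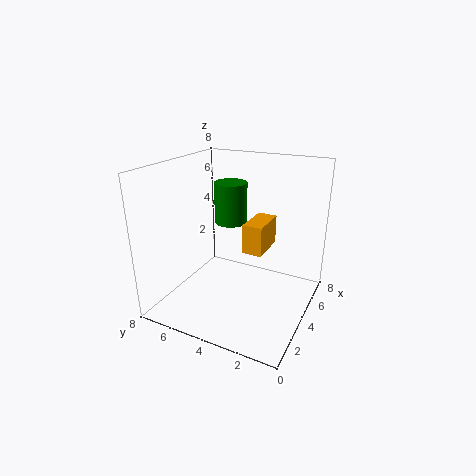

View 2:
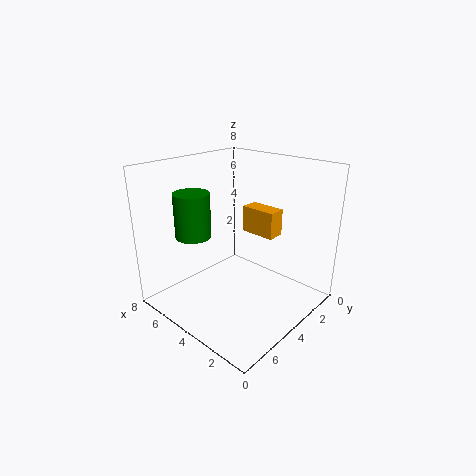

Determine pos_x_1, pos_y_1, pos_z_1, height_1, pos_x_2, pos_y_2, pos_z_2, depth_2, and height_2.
pos_x_1 = 6, pos_y_1 = 5.5, pos_z_1 = 4, height_1 = 2.5, pos_x_2 = 2.5, pos_y_2 = 2, pos_z_2 = 4, depth_2 = 1, height_2 = 1.5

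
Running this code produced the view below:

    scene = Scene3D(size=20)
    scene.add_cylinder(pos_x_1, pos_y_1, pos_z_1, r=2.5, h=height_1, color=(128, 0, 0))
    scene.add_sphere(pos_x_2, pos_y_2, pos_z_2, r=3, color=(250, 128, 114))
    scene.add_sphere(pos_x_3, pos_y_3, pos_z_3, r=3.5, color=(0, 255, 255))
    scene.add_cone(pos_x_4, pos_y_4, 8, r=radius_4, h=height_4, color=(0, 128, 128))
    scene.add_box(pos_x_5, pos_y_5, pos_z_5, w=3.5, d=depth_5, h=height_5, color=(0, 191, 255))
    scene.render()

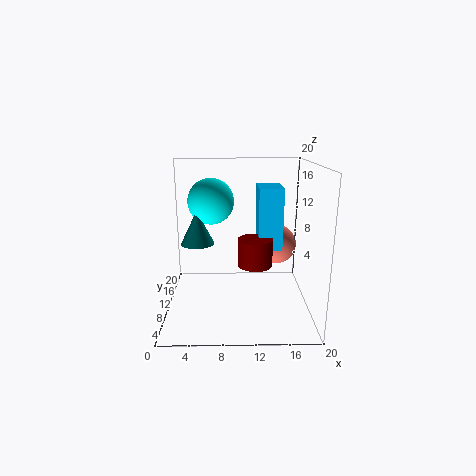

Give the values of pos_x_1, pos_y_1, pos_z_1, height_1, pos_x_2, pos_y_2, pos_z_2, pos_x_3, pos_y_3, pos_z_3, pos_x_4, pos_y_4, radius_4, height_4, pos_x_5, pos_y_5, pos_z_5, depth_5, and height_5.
pos_x_1 = 12.5; pos_y_1 = 11; pos_z_1 = 5.5; height_1 = 4; pos_x_2 = 16; pos_y_2 = 14.5; pos_z_2 = 7.5; pos_x_3 = 6; pos_y_3 = 15.5; pos_z_3 = 14; pos_x_4 = 4; pos_y_4 = 13.5; radius_4 = 2.5; height_4 = 5; pos_x_5 = 13; pos_y_5 = 11.5; pos_z_5 = 7.5; depth_5 = 6; height_5 = 9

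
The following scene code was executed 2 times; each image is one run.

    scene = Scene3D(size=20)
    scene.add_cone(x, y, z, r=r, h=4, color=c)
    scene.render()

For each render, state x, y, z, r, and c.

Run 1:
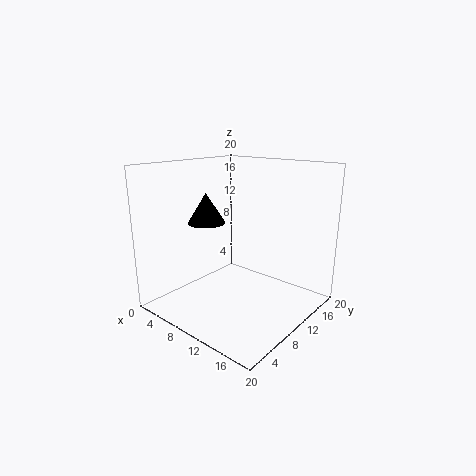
x = 7.5, y = 6.5, z = 12.5, r = 2.5, c = 'black'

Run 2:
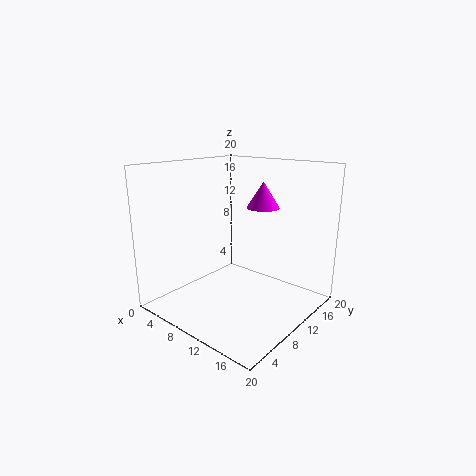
x = 9.5, y = 16.5, z = 13, r = 2.5, c = 'magenta'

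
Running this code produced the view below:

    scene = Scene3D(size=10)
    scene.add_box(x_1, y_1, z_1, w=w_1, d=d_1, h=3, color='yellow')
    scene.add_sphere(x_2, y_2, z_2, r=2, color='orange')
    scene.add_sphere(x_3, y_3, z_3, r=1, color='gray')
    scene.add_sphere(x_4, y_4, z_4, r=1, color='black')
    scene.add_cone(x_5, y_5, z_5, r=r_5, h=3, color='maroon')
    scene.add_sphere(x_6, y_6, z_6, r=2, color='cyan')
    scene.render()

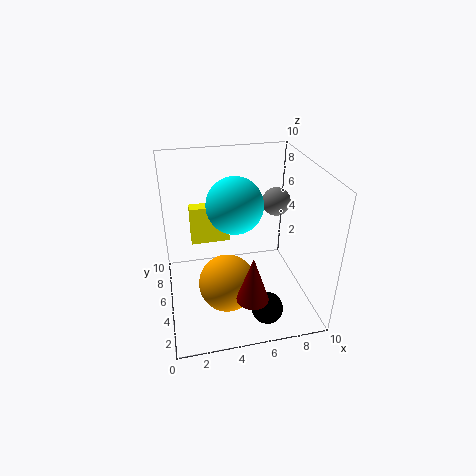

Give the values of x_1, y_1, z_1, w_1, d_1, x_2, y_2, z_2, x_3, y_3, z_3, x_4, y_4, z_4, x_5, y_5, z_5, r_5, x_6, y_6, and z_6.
x_1 = 2; y_1 = 8; z_1 = 3; w_1 = 3; d_1 = 1; x_2 = 4; y_2 = 4; z_2 = 2; x_3 = 8; y_3 = 6; z_3 = 7; x_4 = 6; y_4 = 1; z_4 = 2; x_5 = 5; y_5 = 1; z_5 = 3; r_5 = 1; x_6 = 5; y_6 = 6; z_6 = 7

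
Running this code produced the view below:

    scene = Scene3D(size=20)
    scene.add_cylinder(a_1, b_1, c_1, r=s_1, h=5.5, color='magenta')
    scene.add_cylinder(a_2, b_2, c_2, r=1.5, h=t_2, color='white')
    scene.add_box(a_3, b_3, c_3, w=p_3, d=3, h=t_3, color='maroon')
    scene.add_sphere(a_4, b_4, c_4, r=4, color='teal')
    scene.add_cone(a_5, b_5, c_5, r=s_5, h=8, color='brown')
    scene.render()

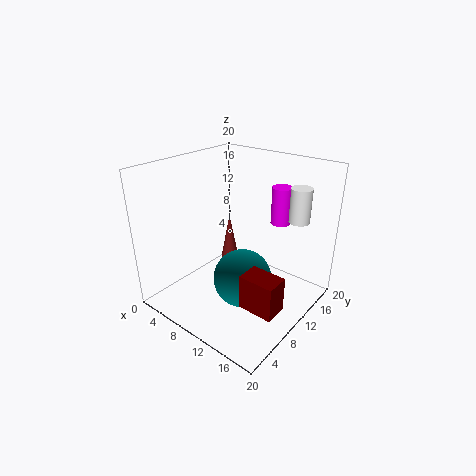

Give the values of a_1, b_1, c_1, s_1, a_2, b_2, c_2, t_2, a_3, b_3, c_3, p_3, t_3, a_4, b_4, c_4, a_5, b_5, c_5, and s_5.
a_1 = 12.5; b_1 = 17; c_1 = 10.5; s_1 = 1.5; a_2 = 15.5; b_2 = 17; c_2 = 11.5; t_2 = 5; a_3 = 15; b_3 = 4; c_3 = 4.5; p_3 = 4.5; t_3 = 4.5; a_4 = 12; b_4 = 8.5; c_4 = 5; a_5 = 2.5; b_5 = 17; c_5 = 1; s_5 = 1.5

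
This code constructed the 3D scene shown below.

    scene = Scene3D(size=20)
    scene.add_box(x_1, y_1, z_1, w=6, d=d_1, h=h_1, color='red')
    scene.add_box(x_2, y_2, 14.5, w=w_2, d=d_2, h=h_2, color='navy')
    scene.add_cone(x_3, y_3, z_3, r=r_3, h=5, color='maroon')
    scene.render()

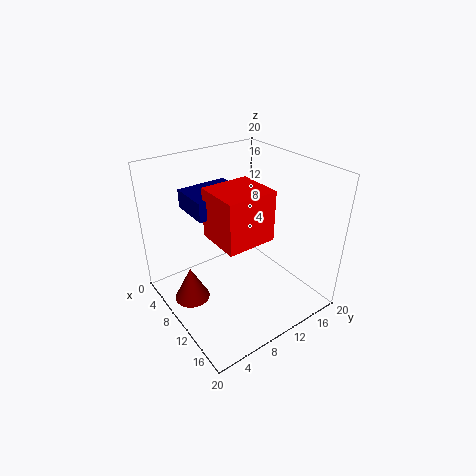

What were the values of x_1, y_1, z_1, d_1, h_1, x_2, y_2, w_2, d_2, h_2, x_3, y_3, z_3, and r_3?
x_1 = 9.5
y_1 = 5
z_1 = 12
d_1 = 6.5
h_1 = 6.5
x_2 = 5
y_2 = 4
w_2 = 5.5
d_2 = 7
h_2 = 2.5
x_3 = 7.5
y_3 = 3.5
z_3 = 1
r_3 = 2.5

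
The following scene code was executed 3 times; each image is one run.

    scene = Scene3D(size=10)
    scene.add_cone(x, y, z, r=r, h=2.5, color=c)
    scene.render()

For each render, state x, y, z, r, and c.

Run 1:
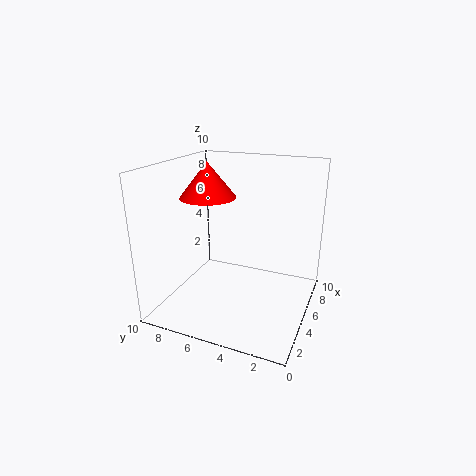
x = 5.5
y = 7.5
z = 7.5
r = 2
c = 'red'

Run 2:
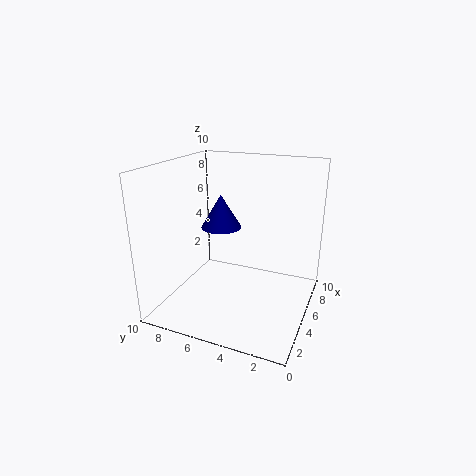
x = 6.5
y = 7
z = 5
r = 1.5
c = 'navy'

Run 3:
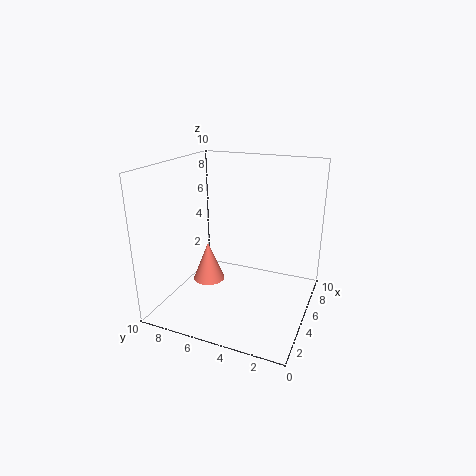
x = 2.5
y = 6
z = 3
r = 1
c = 'salmon'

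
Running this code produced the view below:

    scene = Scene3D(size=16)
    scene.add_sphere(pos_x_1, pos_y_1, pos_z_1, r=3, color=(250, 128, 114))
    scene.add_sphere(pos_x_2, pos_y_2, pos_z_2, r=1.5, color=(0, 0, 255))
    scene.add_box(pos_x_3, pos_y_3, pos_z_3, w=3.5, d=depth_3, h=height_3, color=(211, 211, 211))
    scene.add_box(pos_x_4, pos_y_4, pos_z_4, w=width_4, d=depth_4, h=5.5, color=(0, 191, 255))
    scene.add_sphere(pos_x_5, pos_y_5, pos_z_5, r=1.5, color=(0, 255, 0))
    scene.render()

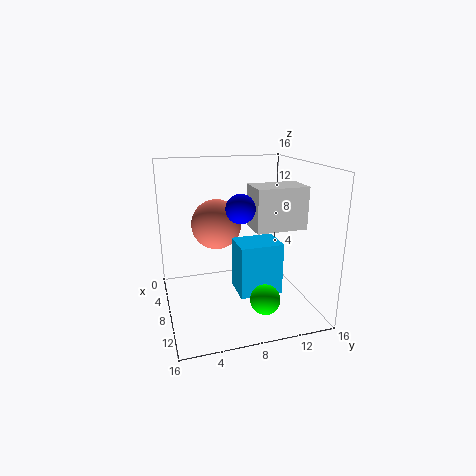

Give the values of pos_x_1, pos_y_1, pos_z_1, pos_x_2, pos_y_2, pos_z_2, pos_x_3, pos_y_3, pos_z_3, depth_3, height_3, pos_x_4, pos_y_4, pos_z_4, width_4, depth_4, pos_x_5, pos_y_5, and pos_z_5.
pos_x_1 = 4, pos_y_1 = 6.5, pos_z_1 = 8.5, pos_x_2 = 10.5, pos_y_2 = 7.5, pos_z_2 = 12, pos_x_3 = 8, pos_y_3 = 9, pos_z_3 = 9.5, depth_3 = 5.5, height_3 = 4.5, pos_x_4 = 9, pos_y_4 = 7, pos_z_4 = 3, width_4 = 3.5, depth_4 = 4.5, pos_x_5 = 14, pos_y_5 = 9, pos_z_5 = 3.5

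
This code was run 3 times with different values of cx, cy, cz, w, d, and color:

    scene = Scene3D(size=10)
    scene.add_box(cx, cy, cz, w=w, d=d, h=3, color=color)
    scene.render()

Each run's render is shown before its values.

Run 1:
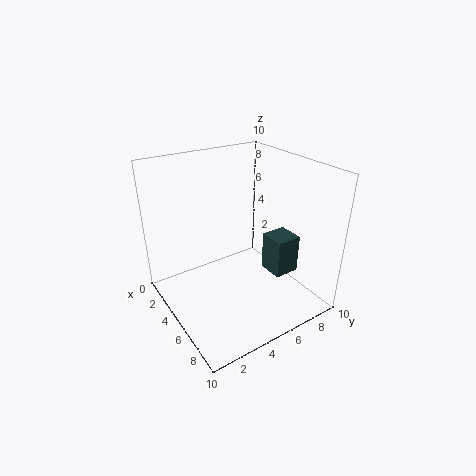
cx = 4; cy = 8; cz = 1; w = 2; d = 2; color = 'darkslategray'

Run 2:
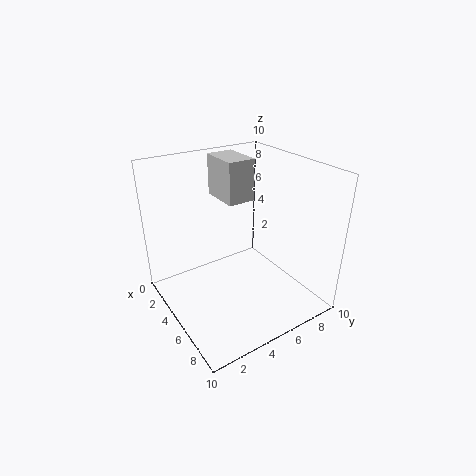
cx = 1; cy = 5; cz = 7; w = 3; d = 2; color = 'lightgray'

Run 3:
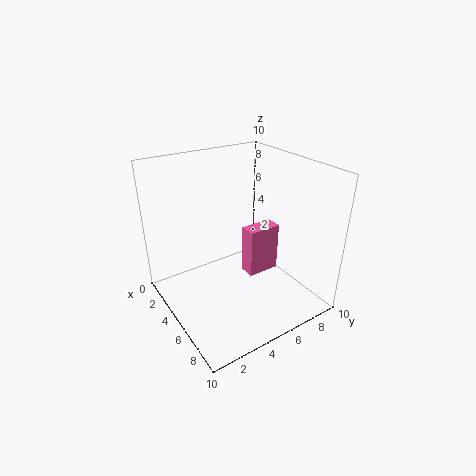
cx = 7; cy = 4; cz = 4; w = 1; d = 2; color = 'hotpink'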